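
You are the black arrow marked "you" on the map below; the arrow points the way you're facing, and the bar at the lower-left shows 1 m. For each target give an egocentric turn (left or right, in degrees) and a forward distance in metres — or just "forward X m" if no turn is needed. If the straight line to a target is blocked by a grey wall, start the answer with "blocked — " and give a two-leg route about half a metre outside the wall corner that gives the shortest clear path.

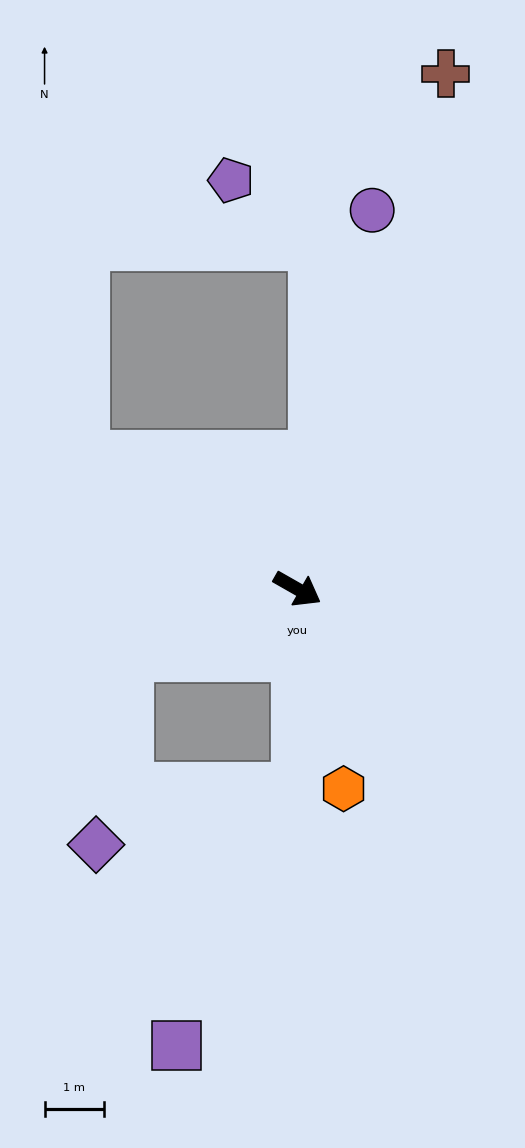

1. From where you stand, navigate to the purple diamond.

blocked — turn right 129°, forward 3.1 m, then turn left 59°, forward 3.2 m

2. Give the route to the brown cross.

turn left 104°, forward 9.1 m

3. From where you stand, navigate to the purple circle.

turn left 109°, forward 6.5 m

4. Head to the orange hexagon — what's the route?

turn right 47°, forward 3.5 m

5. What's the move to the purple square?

blocked — turn right 61°, forward 3.4 m, then turn right 24°, forward 4.8 m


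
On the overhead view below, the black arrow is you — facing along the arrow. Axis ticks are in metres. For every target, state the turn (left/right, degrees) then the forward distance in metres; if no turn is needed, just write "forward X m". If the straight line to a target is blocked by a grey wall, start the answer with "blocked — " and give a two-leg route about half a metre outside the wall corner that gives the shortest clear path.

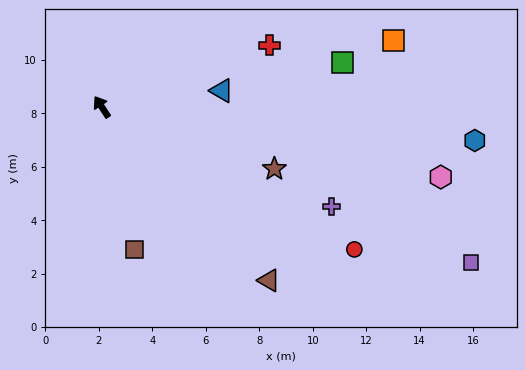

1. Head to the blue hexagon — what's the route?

turn right 128°, forward 14.0 m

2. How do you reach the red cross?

turn right 103°, forward 6.7 m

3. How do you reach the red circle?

turn right 153°, forward 10.9 m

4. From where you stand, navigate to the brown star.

turn right 143°, forward 6.9 m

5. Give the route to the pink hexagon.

turn right 135°, forward 13.0 m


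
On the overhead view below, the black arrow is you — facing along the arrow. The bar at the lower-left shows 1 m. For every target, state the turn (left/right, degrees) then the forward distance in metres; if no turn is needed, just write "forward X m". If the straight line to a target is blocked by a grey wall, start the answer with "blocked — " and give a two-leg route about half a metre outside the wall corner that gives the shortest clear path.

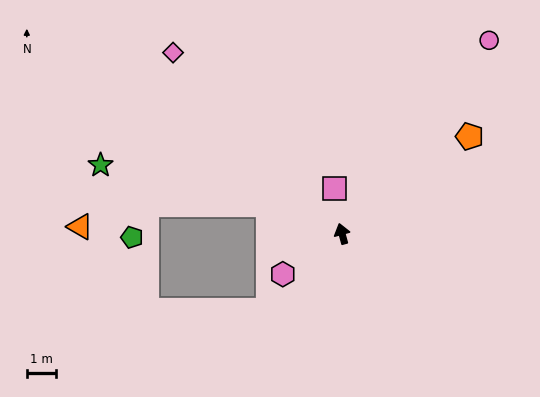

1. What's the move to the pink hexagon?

turn left 109°, forward 2.5 m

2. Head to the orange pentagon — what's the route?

turn right 68°, forward 5.6 m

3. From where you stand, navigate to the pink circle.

turn right 53°, forward 8.4 m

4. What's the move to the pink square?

turn right 5°, forward 1.6 m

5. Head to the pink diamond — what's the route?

turn left 28°, forward 8.6 m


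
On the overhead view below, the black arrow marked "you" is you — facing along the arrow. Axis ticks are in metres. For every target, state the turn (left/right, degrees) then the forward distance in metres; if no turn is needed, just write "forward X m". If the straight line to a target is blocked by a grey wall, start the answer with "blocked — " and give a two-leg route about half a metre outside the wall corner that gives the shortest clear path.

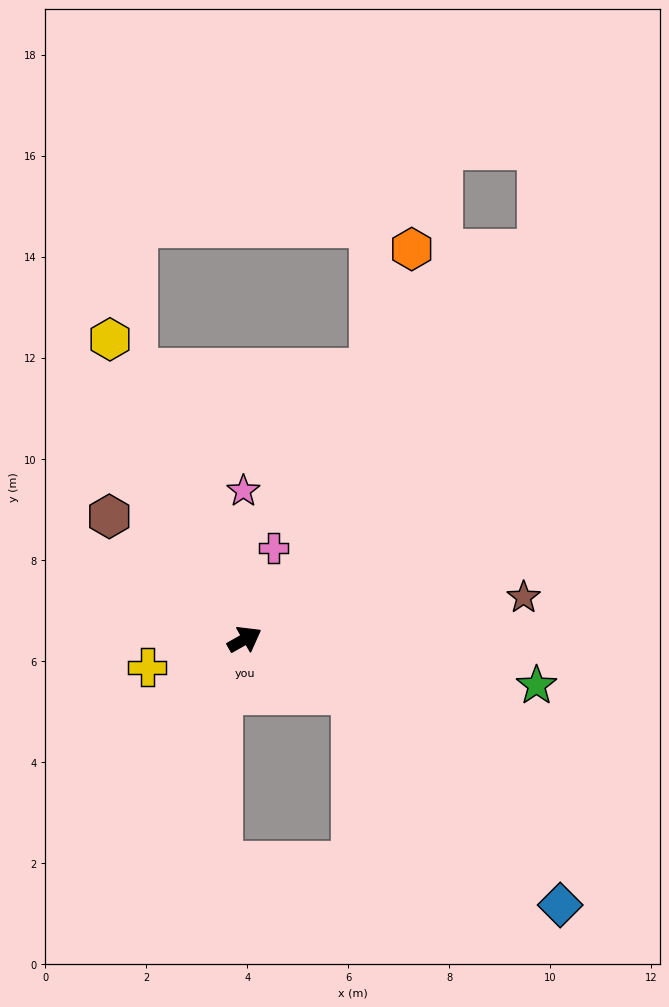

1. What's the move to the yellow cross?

turn left 167°, forward 2.0 m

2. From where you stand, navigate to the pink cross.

turn left 43°, forward 1.9 m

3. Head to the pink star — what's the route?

turn left 61°, forward 2.9 m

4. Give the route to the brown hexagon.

turn left 108°, forward 3.6 m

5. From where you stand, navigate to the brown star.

turn right 21°, forward 5.6 m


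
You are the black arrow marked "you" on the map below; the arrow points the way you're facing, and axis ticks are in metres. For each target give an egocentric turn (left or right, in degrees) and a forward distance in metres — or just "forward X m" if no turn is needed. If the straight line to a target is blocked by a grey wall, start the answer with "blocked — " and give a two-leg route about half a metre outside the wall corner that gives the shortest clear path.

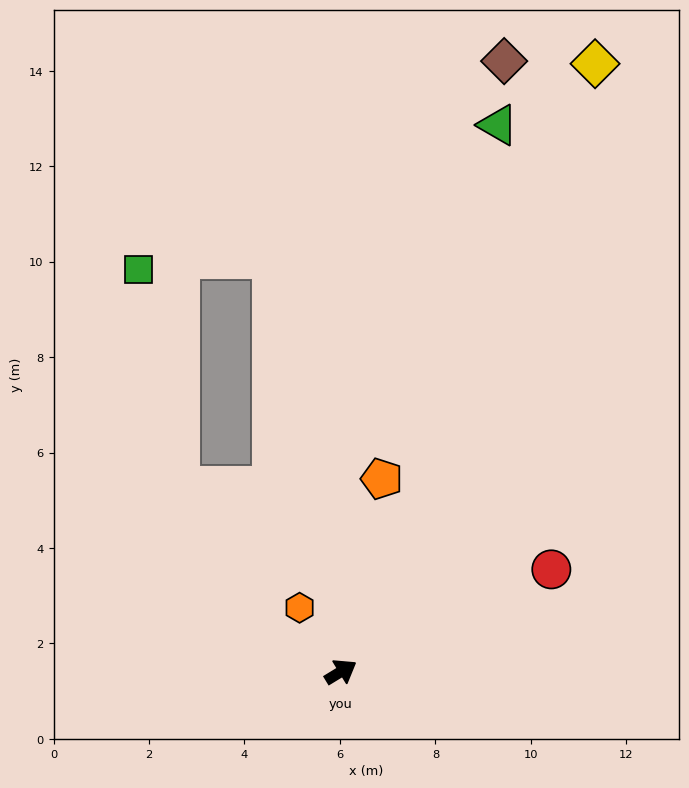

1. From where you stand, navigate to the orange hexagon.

turn left 91°, forward 1.6 m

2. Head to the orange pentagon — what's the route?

turn left 47°, forward 4.1 m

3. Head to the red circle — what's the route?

turn right 5°, forward 4.9 m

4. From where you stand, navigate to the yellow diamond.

turn left 36°, forward 13.8 m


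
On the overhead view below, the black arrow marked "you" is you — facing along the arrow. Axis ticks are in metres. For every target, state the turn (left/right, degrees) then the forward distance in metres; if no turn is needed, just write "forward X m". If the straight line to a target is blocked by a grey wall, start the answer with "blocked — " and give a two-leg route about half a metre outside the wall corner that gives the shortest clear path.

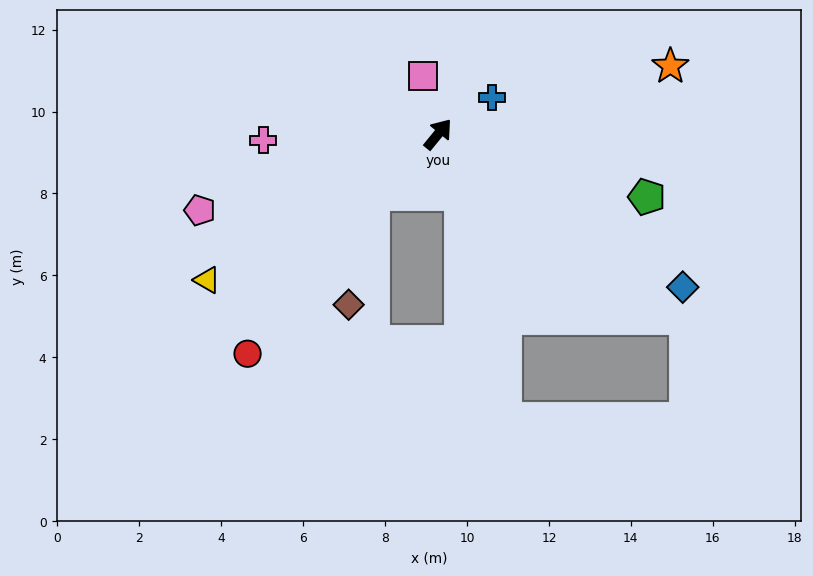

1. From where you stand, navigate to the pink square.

turn left 54°, forward 1.5 m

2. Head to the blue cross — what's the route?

turn right 17°, forward 1.6 m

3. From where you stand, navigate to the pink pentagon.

turn left 147°, forward 6.1 m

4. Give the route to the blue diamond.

turn right 83°, forward 7.0 m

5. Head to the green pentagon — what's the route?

turn right 67°, forward 5.3 m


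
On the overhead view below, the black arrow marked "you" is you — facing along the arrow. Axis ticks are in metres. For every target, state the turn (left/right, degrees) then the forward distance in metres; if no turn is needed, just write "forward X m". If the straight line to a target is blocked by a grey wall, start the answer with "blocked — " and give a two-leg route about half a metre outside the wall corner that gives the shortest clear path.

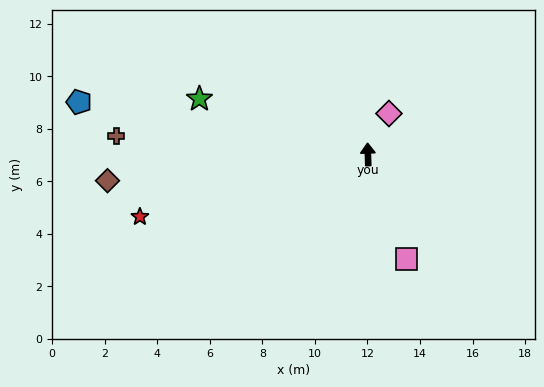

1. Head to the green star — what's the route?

turn left 70°, forward 6.7 m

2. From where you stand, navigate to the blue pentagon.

turn left 78°, forward 11.2 m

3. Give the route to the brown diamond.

turn left 94°, forward 10.0 m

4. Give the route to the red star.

turn left 103°, forward 9.0 m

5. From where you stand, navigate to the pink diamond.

turn right 29°, forward 1.7 m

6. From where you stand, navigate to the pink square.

turn right 162°, forward 4.2 m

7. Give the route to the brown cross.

turn left 84°, forward 9.6 m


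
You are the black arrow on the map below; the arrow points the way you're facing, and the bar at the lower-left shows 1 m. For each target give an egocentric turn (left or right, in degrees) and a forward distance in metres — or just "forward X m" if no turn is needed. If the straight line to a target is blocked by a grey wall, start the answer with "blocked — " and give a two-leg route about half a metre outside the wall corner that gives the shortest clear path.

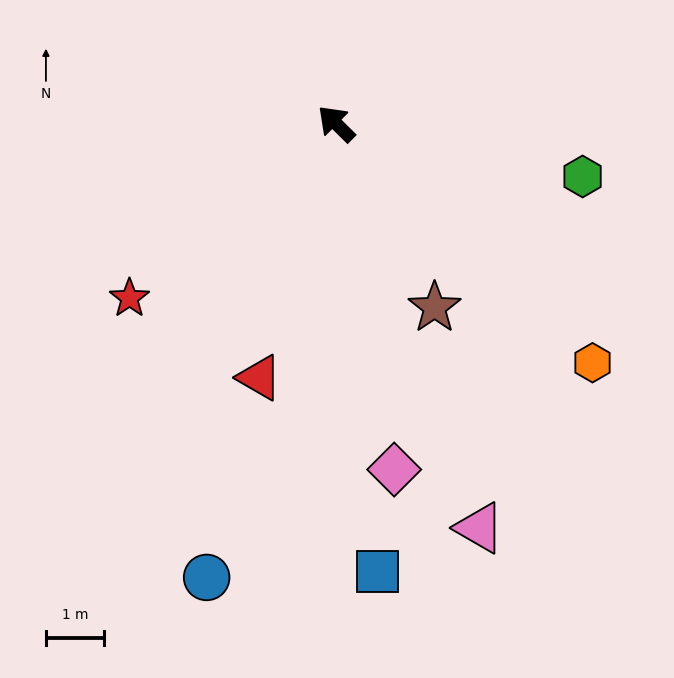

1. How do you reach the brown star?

turn left 163°, forward 3.6 m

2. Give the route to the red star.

turn left 85°, forward 4.6 m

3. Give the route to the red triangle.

turn left 118°, forward 4.5 m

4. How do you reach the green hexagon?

turn right 147°, forward 4.3 m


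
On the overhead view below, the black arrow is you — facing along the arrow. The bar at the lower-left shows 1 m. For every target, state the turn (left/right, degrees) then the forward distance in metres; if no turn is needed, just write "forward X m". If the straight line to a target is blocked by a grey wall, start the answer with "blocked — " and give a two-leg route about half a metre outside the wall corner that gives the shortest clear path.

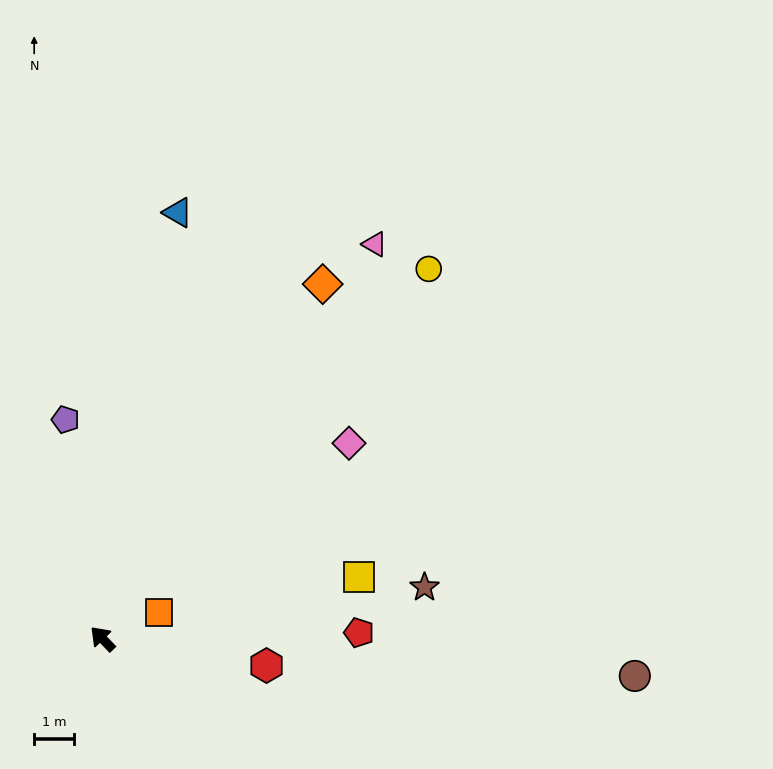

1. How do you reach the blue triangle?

turn right 54°, forward 10.8 m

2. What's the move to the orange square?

turn right 109°, forward 1.6 m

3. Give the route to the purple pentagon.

turn right 34°, forward 5.6 m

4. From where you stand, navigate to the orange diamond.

turn right 76°, forward 10.4 m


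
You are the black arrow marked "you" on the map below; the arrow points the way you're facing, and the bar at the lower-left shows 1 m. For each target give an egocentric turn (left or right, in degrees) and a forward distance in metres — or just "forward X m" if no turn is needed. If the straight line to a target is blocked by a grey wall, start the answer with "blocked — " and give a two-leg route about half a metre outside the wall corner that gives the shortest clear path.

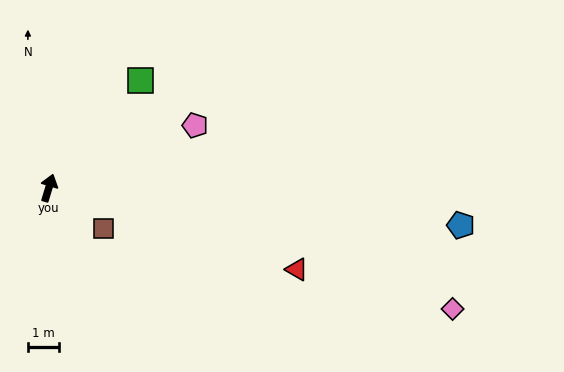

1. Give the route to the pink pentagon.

turn right 50°, forward 5.2 m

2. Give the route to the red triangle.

turn right 91°, forward 8.5 m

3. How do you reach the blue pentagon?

turn right 78°, forward 13.4 m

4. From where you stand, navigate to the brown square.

turn right 110°, forward 2.2 m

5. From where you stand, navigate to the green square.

turn right 24°, forward 4.6 m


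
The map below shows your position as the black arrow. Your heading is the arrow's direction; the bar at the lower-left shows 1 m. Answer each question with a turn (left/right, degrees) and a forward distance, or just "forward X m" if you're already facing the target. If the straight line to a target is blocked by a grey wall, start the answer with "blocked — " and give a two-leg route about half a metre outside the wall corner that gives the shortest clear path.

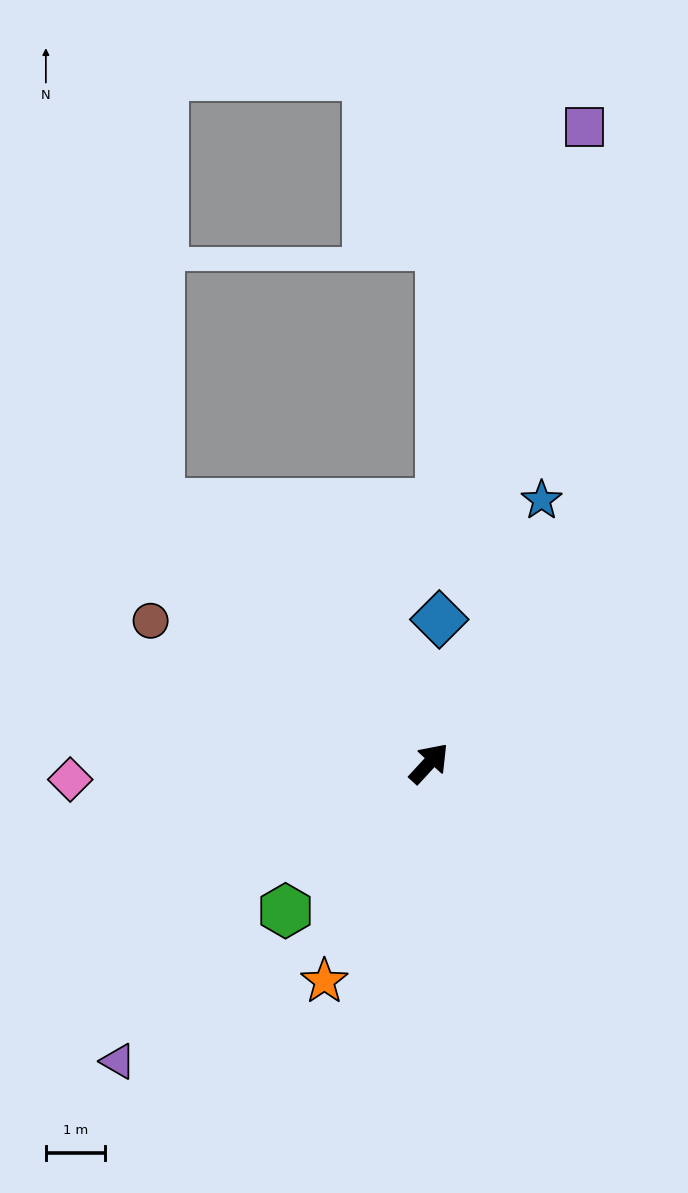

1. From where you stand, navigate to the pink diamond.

turn left 135°, forward 6.1 m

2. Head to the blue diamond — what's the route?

turn left 39°, forward 2.4 m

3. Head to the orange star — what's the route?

turn right 163°, forward 4.1 m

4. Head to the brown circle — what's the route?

turn left 106°, forward 5.3 m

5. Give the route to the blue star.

turn left 19°, forward 4.8 m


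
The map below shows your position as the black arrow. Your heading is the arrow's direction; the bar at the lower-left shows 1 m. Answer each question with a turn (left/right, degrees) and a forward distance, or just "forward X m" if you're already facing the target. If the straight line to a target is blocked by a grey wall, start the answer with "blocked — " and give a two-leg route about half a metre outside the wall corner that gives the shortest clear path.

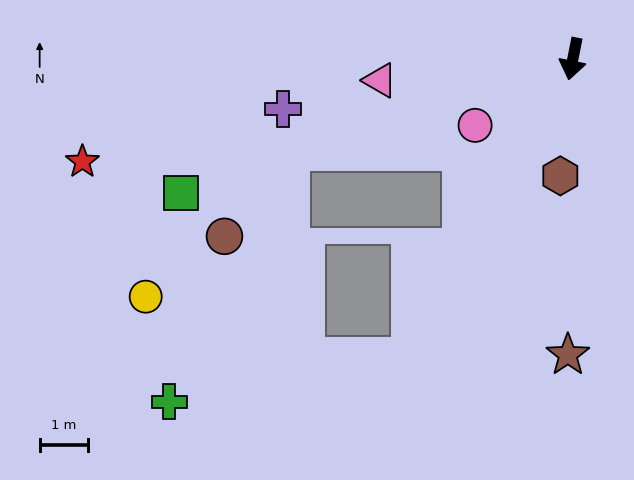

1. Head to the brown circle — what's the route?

blocked — turn right 61°, forward 6.1 m, then turn left 35°, forward 2.2 m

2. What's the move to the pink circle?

turn right 45°, forward 2.4 m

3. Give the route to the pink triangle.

turn right 72°, forward 4.0 m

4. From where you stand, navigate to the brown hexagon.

turn left 5°, forward 2.4 m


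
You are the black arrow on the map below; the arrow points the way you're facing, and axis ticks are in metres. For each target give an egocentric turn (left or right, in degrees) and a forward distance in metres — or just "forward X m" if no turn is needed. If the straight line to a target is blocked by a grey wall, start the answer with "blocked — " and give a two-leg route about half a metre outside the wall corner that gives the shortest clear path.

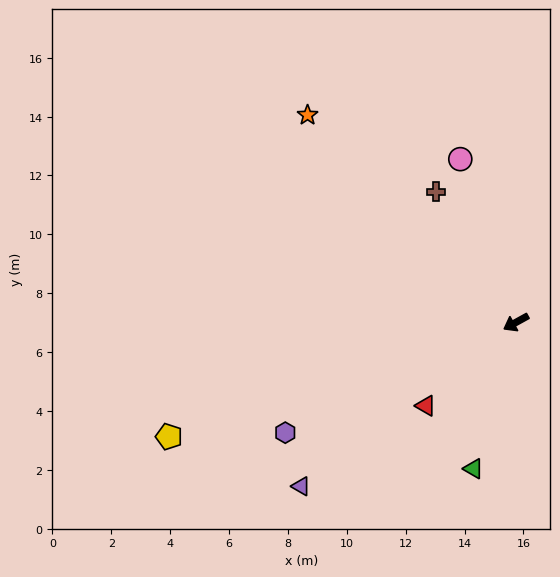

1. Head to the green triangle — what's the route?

turn left 45°, forward 5.2 m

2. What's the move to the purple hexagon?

turn right 3°, forward 8.7 m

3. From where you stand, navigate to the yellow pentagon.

turn right 11°, forward 12.4 m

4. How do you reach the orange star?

turn right 74°, forward 10.0 m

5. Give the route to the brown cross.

turn right 87°, forward 5.2 m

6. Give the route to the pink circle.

turn right 100°, forward 5.9 m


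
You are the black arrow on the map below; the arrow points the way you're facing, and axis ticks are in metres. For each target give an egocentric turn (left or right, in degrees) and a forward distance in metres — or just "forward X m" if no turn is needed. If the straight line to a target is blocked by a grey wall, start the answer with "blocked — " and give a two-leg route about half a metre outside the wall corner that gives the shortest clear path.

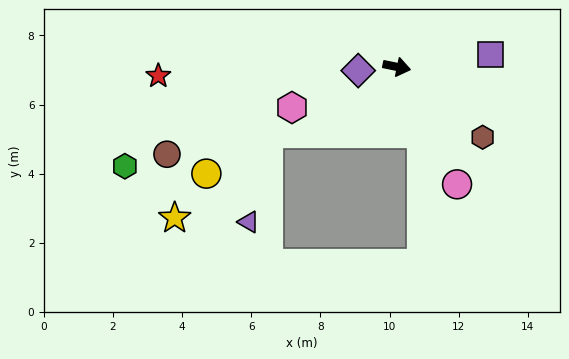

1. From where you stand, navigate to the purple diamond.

turn right 163°, forward 1.1 m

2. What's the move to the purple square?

turn left 19°, forward 2.7 m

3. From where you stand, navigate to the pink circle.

turn right 51°, forward 3.8 m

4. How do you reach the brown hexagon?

turn right 28°, forward 3.2 m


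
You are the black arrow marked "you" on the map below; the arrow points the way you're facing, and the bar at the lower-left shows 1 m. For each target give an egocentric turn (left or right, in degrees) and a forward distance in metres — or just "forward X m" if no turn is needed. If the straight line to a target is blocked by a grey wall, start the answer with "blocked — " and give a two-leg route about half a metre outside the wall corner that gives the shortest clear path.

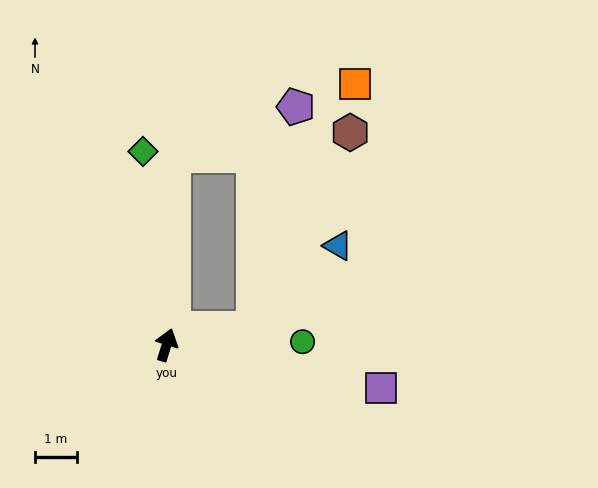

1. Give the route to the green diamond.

turn left 24°, forward 4.6 m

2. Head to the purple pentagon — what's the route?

blocked — turn right 63°, forward 2.1 m, then turn left 69°, forward 5.4 m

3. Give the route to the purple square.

turn right 84°, forward 5.2 m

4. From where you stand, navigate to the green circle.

turn right 72°, forward 3.2 m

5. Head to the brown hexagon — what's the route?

blocked — turn right 63°, forward 2.1 m, then turn left 54°, forward 5.2 m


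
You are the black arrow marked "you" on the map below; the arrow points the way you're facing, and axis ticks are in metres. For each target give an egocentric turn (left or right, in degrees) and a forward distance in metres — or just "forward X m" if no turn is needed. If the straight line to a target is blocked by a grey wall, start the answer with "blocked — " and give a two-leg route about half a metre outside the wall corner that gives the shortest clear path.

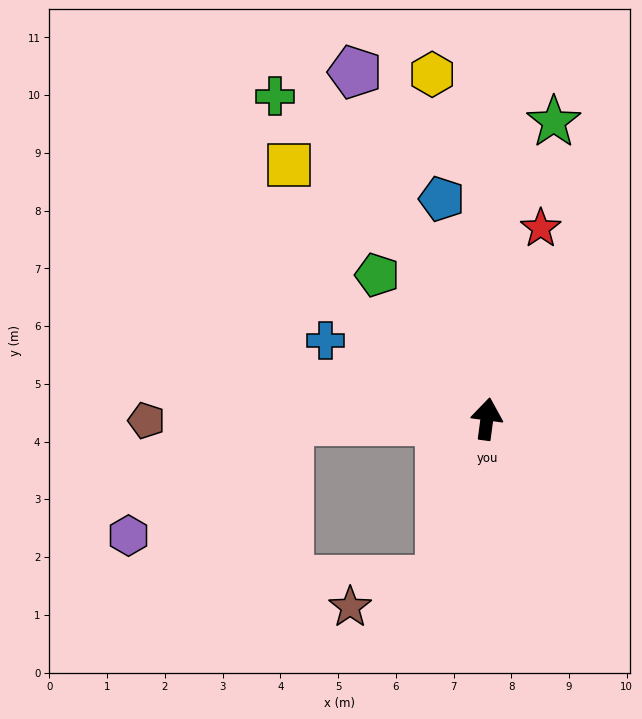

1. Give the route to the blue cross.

turn left 72°, forward 3.1 m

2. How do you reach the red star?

turn right 8°, forward 3.4 m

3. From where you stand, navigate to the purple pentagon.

turn left 28°, forward 6.4 m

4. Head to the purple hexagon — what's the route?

blocked — turn left 98°, forward 3.4 m, then turn left 35°, forward 3.4 m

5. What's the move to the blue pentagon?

turn left 19°, forward 3.9 m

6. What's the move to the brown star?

blocked — turn left 171°, forward 2.9 m, then turn right 56°, forward 1.6 m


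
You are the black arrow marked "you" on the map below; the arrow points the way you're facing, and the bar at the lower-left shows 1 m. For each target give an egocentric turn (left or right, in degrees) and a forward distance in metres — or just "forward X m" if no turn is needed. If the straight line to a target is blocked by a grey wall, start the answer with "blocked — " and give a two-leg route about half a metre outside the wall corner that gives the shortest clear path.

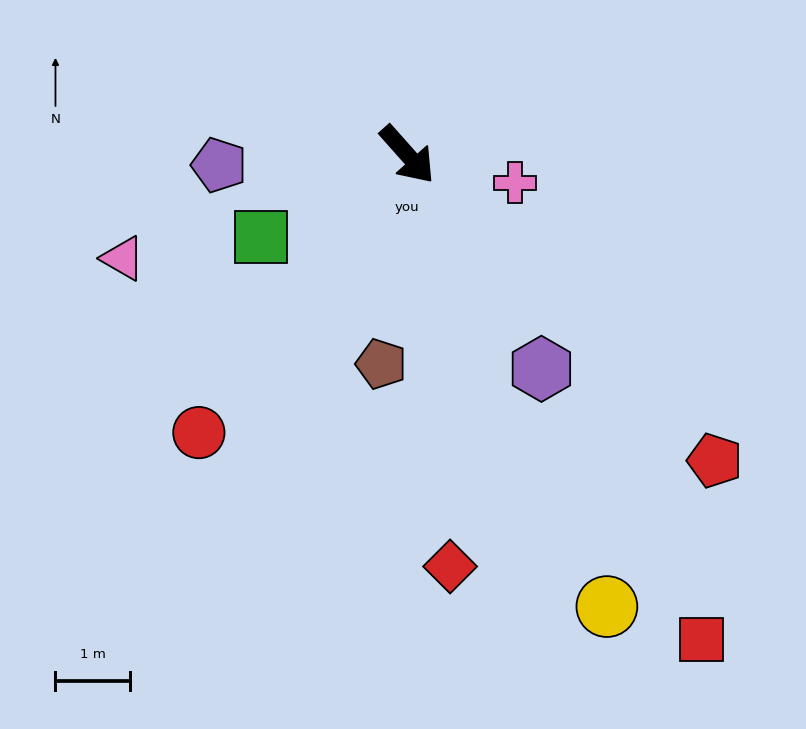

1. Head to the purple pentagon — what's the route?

turn right 128°, forward 2.5 m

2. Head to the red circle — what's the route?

turn right 79°, forward 4.7 m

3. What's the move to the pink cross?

turn left 34°, forward 1.5 m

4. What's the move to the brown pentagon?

turn right 49°, forward 2.8 m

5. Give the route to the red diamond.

turn right 36°, forward 5.5 m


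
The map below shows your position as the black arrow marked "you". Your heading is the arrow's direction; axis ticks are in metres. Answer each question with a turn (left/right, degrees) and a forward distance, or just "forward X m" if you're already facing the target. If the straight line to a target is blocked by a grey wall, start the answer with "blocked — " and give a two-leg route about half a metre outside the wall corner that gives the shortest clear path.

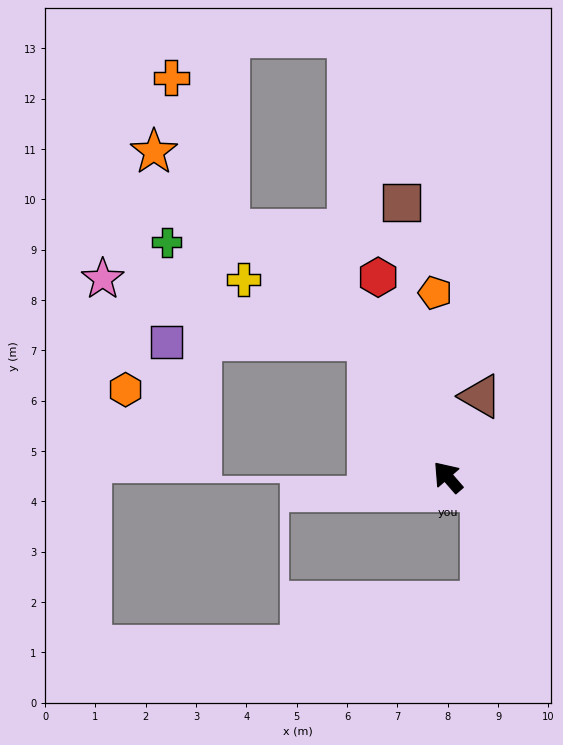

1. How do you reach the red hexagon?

turn right 22°, forward 4.2 m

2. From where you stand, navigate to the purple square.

blocked — turn right 11°, forward 3.1 m, then turn left 61°, forward 4.0 m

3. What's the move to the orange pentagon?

turn right 37°, forward 3.7 m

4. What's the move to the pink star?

blocked — turn right 11°, forward 3.1 m, then turn left 47°, forward 5.4 m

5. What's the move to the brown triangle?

turn right 63°, forward 1.7 m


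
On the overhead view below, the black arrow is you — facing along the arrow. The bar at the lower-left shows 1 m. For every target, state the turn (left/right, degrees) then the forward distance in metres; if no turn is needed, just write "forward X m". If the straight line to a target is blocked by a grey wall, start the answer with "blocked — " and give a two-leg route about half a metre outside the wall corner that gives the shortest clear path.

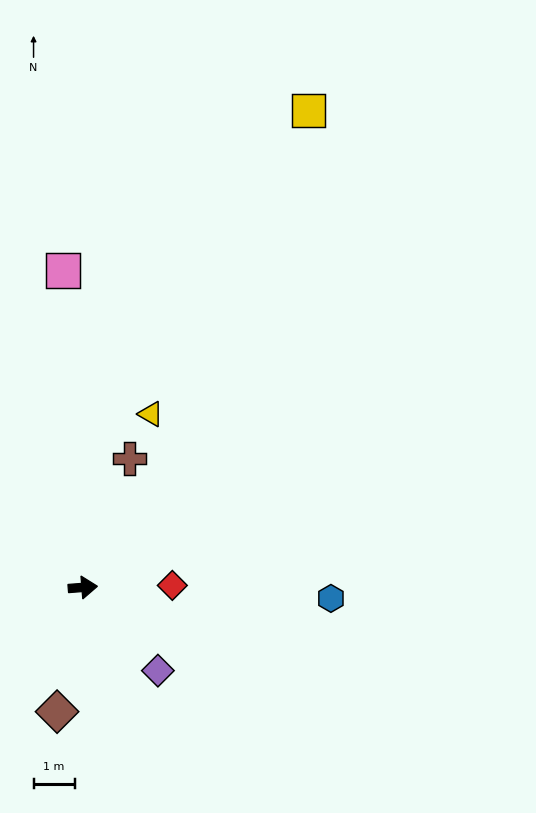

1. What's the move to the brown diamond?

turn right 106°, forward 3.1 m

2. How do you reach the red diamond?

turn right 3°, forward 2.2 m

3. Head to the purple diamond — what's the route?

turn right 52°, forward 2.7 m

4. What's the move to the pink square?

turn left 89°, forward 7.7 m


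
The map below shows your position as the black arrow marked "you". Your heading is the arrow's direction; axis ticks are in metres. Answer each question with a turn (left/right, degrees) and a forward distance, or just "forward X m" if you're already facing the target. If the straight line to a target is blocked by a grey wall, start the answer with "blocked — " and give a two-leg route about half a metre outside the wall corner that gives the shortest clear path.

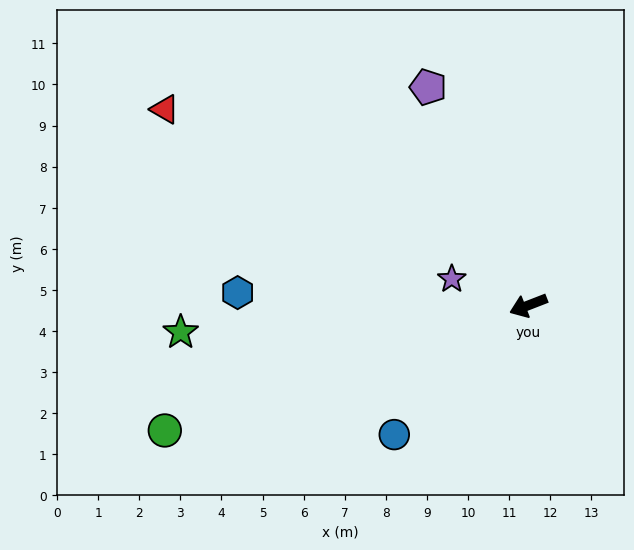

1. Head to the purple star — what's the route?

turn right 40°, forward 2.0 m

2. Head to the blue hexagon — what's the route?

turn right 24°, forward 7.1 m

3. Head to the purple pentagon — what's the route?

turn right 87°, forward 5.8 m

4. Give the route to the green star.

turn right 17°, forward 8.5 m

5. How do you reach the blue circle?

turn left 23°, forward 4.5 m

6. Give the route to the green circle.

turn right 2°, forward 9.4 m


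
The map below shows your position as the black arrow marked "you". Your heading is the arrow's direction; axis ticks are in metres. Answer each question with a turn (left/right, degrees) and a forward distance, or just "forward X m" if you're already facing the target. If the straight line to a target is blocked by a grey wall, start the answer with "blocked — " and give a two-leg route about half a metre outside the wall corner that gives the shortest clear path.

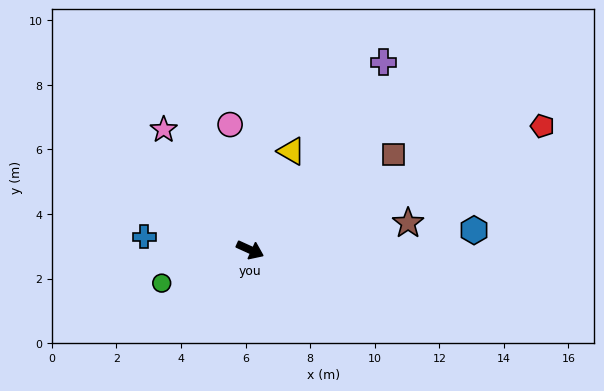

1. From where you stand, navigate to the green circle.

turn right 135°, forward 2.9 m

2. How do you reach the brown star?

turn left 34°, forward 5.0 m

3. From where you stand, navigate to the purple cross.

turn left 79°, forward 7.1 m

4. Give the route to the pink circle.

turn left 124°, forward 3.9 m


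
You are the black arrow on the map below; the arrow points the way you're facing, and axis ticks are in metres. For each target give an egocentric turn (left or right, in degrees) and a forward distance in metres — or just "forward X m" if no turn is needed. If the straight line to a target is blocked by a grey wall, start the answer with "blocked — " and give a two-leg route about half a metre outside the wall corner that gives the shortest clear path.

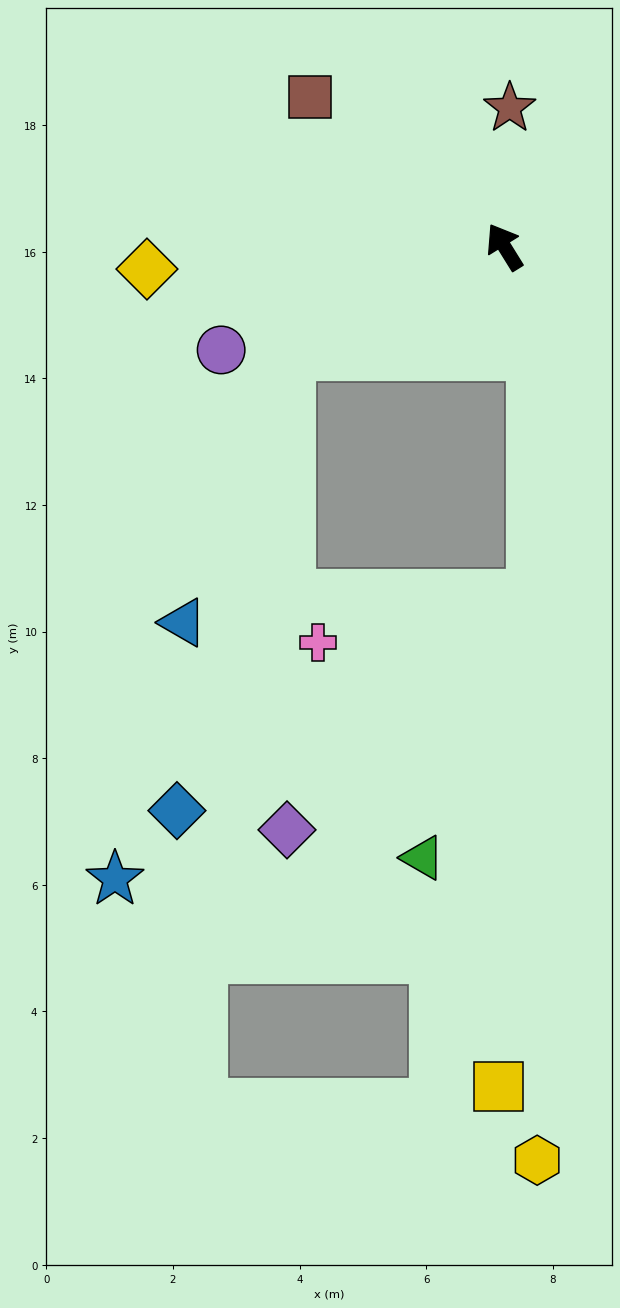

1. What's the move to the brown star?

turn right 34°, forward 2.2 m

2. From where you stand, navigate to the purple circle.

turn left 78°, forward 4.8 m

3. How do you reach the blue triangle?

blocked — turn left 84°, forward 3.8 m, then turn left 43°, forward 4.6 m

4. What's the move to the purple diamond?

blocked — turn left 84°, forward 3.8 m, then turn left 64°, forward 7.5 m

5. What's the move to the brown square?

turn left 21°, forward 3.9 m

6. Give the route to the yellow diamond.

turn left 62°, forward 5.7 m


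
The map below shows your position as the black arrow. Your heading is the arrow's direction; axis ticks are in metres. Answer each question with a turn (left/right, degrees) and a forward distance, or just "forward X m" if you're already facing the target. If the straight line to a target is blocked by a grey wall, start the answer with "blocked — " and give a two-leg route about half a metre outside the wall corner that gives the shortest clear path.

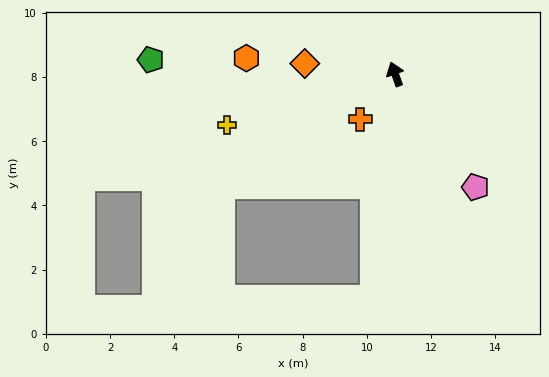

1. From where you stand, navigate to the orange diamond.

turn left 64°, forward 2.8 m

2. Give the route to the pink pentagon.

turn right 164°, forward 4.3 m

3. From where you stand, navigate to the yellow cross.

turn left 87°, forward 5.5 m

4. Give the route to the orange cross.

turn left 123°, forward 1.8 m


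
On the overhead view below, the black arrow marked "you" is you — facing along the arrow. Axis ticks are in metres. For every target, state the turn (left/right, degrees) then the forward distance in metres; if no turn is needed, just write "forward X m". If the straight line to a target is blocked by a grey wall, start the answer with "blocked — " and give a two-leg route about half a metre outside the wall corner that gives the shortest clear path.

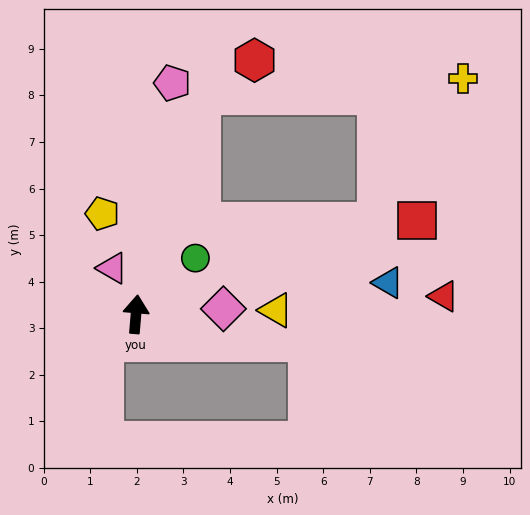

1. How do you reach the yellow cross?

blocked — turn right 12°, forward 4.9 m, then turn right 70°, forward 5.6 m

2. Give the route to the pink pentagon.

turn right 4°, forward 5.0 m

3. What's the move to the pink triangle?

turn left 32°, forward 1.1 m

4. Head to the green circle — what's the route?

turn right 42°, forward 1.8 m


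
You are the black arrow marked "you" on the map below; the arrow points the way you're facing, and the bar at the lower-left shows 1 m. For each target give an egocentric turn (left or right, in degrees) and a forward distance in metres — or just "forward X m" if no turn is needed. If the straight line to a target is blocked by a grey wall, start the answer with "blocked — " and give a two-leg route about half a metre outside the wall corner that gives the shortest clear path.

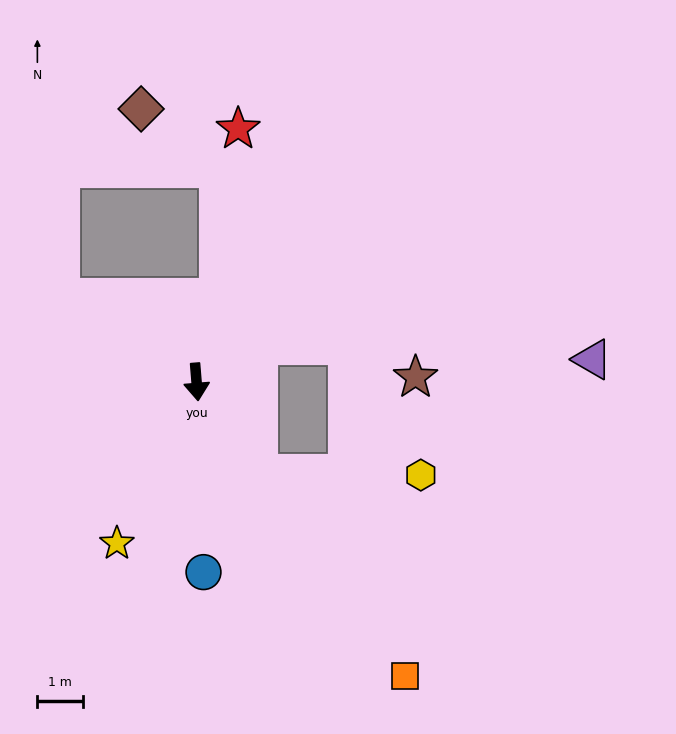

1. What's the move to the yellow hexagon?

blocked — turn left 29°, forward 2.4 m, then turn left 56°, forward 3.6 m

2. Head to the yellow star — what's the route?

turn right 31°, forward 3.9 m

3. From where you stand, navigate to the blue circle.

turn right 3°, forward 4.2 m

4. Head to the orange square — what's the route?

turn left 31°, forward 7.9 m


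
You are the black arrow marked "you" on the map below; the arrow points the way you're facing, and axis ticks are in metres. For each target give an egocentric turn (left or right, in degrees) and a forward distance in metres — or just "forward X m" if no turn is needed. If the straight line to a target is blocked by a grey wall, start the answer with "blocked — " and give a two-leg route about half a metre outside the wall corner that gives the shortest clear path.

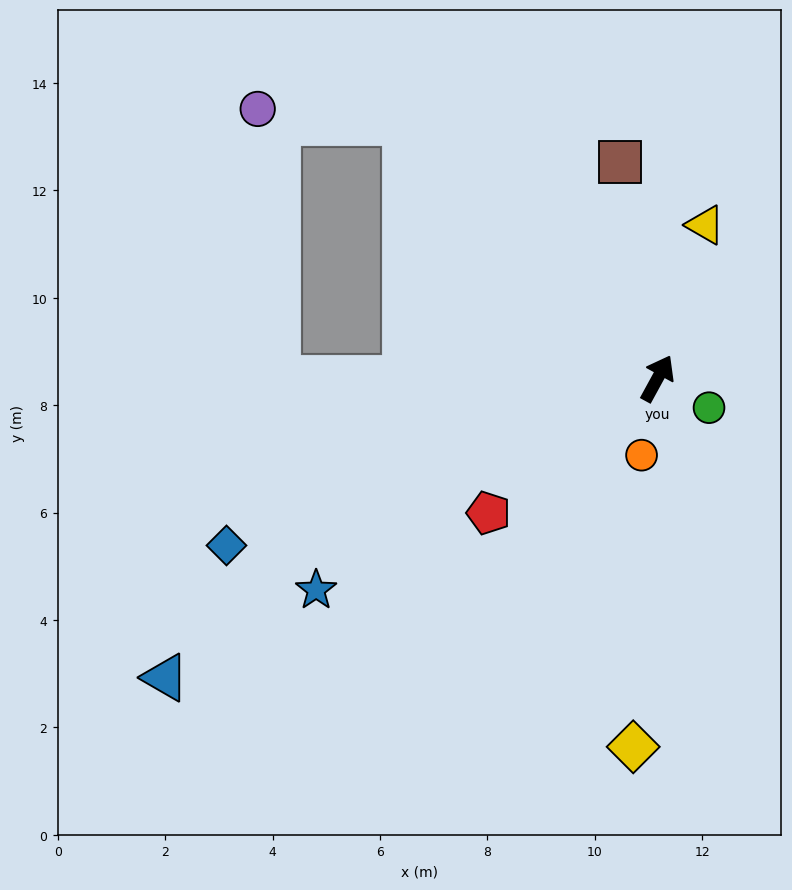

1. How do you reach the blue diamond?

turn left 140°, forward 8.6 m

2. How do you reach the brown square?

turn left 38°, forward 4.1 m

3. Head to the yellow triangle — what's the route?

turn left 11°, forward 3.0 m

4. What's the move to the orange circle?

turn right 163°, forward 1.5 m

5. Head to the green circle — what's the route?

turn right 91°, forward 1.1 m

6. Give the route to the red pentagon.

turn left 157°, forward 4.0 m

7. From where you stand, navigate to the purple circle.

blocked — turn left 73°, forward 6.7 m, then turn left 40°, forward 2.8 m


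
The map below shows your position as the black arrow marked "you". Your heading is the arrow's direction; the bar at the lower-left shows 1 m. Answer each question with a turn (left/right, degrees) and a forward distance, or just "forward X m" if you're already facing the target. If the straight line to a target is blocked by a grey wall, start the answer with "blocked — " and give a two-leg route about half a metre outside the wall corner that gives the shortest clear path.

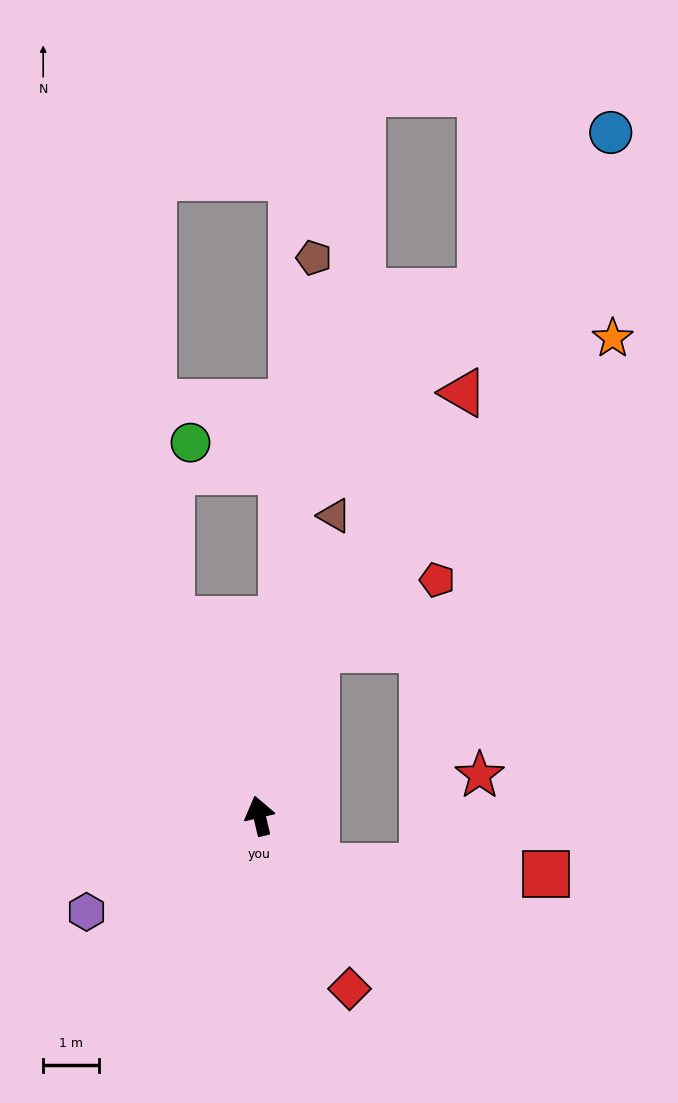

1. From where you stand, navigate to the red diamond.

turn right 166°, forward 3.5 m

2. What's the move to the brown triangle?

turn right 27°, forward 5.6 m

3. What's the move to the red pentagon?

blocked — turn right 32°, forward 3.2 m, then turn right 42°, forward 2.5 m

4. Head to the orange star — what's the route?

blocked — turn right 32°, forward 3.2 m, then turn right 25°, forward 7.8 m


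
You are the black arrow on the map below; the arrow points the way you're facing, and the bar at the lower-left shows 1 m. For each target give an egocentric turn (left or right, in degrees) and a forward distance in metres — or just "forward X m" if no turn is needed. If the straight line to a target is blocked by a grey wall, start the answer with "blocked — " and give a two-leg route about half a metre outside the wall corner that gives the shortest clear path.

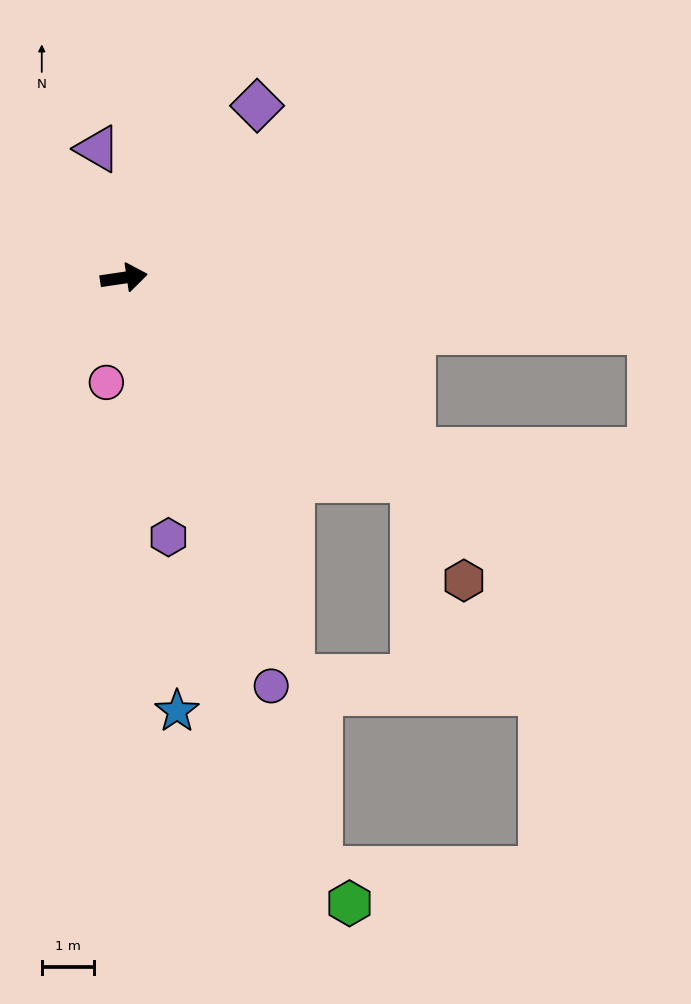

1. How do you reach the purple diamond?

turn left 44°, forward 4.2 m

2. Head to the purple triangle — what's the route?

turn left 93°, forward 2.5 m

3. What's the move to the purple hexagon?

turn right 89°, forward 5.1 m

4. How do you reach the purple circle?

turn right 79°, forward 8.4 m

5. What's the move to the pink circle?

turn right 108°, forward 2.0 m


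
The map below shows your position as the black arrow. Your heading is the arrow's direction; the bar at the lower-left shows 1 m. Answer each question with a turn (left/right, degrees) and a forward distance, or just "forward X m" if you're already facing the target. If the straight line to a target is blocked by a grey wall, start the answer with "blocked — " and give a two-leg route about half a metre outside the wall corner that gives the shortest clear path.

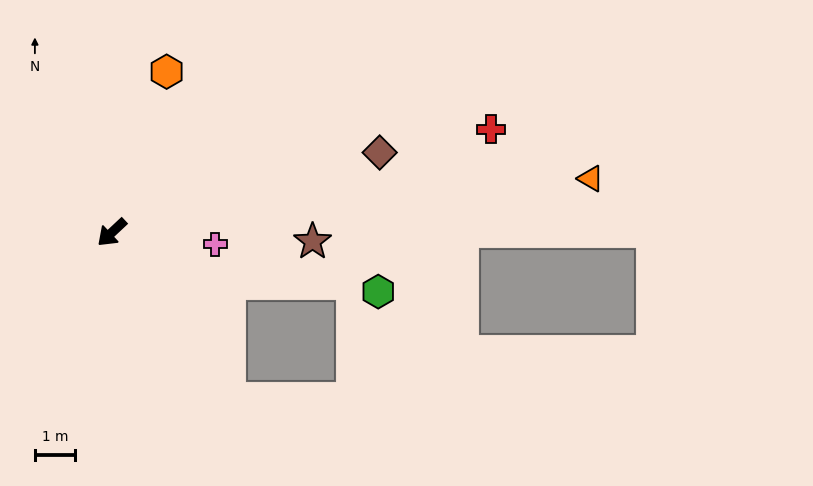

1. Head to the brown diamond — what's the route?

turn left 154°, forward 7.0 m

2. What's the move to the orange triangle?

turn left 143°, forward 12.0 m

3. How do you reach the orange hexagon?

turn right 152°, forward 4.2 m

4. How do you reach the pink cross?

turn left 130°, forward 2.6 m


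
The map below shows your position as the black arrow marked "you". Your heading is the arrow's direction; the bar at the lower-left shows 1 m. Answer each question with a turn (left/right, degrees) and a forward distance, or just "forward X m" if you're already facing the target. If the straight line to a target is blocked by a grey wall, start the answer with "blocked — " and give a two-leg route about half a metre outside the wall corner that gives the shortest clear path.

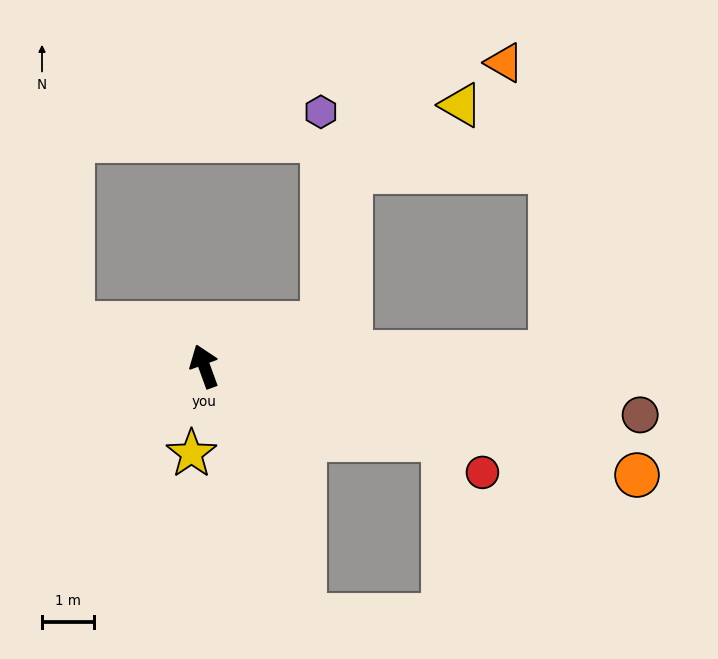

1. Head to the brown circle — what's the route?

turn right 116°, forward 8.4 m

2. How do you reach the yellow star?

turn left 152°, forward 1.7 m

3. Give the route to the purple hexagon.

blocked — turn right 90°, forward 2.4 m, then turn left 70°, forward 4.1 m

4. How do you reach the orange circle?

turn right 124°, forward 8.6 m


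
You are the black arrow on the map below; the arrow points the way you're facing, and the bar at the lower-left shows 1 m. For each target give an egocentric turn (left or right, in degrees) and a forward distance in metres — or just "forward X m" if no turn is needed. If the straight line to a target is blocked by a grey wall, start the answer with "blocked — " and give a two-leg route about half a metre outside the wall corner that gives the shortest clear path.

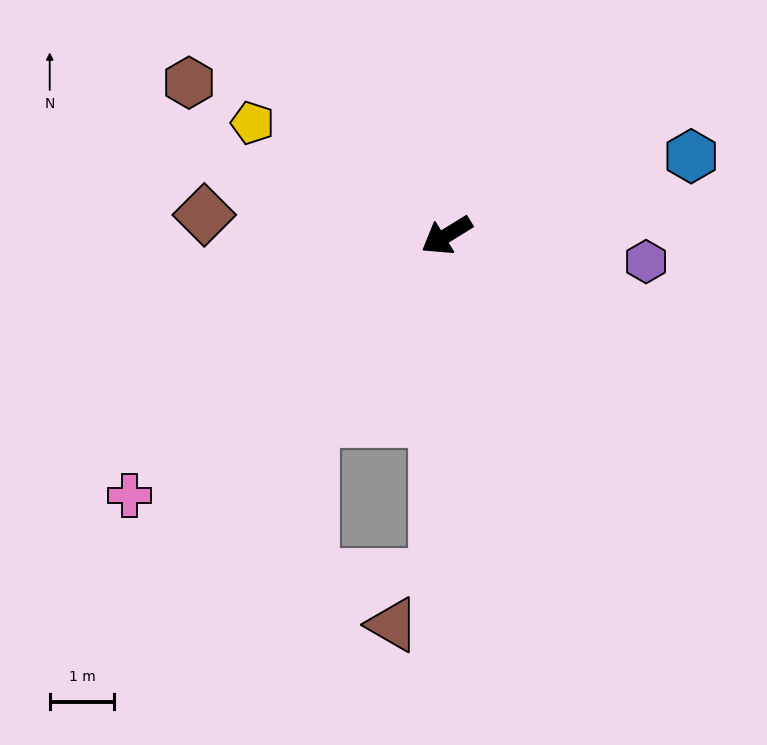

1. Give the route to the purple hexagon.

turn left 141°, forward 3.1 m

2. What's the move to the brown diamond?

turn right 36°, forward 3.8 m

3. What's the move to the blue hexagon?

turn left 166°, forward 4.0 m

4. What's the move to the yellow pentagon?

turn right 62°, forward 3.5 m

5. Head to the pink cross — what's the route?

turn left 8°, forward 6.4 m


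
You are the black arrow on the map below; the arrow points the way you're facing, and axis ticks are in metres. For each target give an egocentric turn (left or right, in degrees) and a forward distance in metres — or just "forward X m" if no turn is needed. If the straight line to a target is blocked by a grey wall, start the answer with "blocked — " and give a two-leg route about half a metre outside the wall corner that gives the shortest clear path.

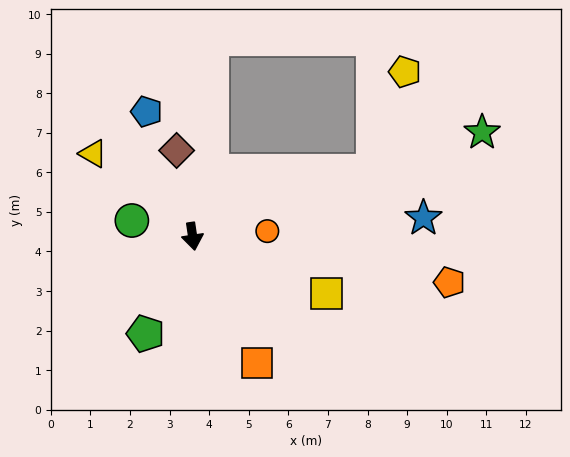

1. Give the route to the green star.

turn left 101°, forward 7.8 m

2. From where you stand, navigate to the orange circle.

turn left 86°, forward 1.9 m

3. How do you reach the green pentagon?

turn right 34°, forward 2.7 m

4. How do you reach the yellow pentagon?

blocked — turn left 101°, forward 4.8 m, then turn left 53°, forward 2.6 m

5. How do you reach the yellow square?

turn left 58°, forward 3.7 m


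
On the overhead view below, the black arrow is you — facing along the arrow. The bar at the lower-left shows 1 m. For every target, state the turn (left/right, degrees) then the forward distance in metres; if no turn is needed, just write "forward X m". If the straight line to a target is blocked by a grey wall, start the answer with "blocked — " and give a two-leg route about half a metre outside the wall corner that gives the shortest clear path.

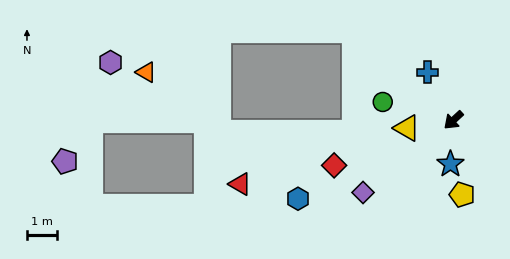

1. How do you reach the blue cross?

turn right 104°, forward 1.8 m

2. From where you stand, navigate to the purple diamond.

turn right 4°, forward 3.9 m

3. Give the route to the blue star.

turn left 43°, forward 1.5 m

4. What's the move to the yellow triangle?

turn right 33°, forward 1.6 m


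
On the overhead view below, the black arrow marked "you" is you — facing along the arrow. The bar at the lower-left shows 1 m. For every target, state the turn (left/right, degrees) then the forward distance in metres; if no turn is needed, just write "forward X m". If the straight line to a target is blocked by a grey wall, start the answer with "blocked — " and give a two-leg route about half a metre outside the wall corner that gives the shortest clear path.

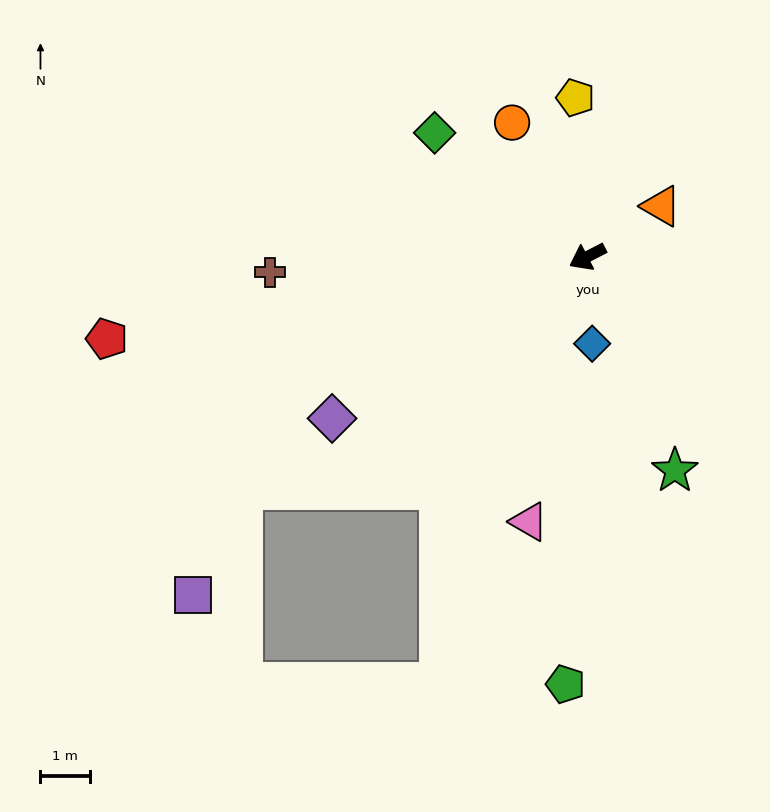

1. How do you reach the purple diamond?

turn left 5°, forward 6.1 m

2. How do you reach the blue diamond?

turn left 66°, forward 1.8 m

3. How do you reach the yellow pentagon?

turn right 113°, forward 3.2 m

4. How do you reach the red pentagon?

turn right 18°, forward 9.8 m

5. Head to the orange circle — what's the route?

turn right 88°, forward 3.1 m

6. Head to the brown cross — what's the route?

turn right 24°, forward 6.4 m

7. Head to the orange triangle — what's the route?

turn right 173°, forward 1.8 m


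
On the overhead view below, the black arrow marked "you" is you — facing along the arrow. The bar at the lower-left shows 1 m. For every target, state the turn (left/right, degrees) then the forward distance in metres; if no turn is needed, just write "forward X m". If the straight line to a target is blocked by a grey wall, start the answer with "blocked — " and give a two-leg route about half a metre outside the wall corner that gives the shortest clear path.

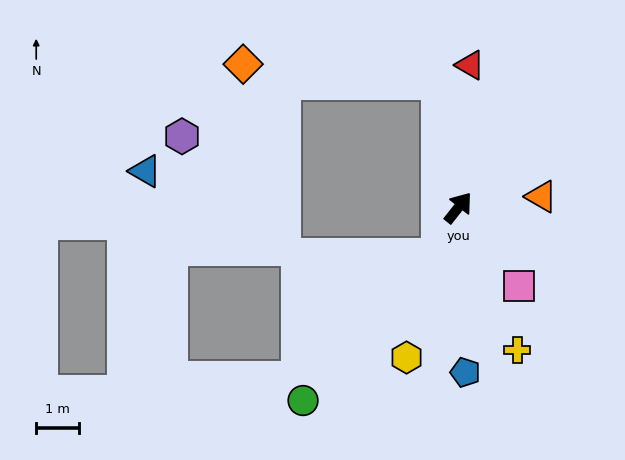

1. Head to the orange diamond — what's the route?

blocked — turn left 47°, forward 3.0 m, then turn left 76°, forward 4.6 m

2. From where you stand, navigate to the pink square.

turn right 104°, forward 2.3 m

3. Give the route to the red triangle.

turn left 34°, forward 3.3 m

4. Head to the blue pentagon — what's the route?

turn right 139°, forward 3.8 m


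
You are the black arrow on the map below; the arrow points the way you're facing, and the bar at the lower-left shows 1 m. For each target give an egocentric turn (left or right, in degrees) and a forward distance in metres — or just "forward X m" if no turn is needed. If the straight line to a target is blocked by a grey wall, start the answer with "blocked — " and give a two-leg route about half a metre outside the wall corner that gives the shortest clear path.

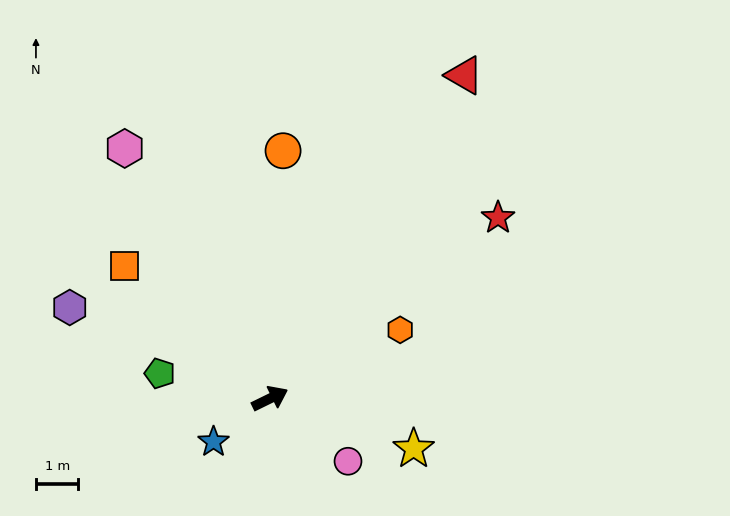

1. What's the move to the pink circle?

turn right 65°, forward 2.4 m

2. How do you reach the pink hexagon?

turn left 94°, forward 6.8 m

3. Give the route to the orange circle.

turn left 61°, forward 5.8 m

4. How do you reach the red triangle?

turn left 33°, forward 8.9 m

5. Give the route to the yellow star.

turn right 45°, forward 3.6 m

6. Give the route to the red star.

turn left 12°, forward 6.8 m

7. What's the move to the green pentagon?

turn left 141°, forward 2.7 m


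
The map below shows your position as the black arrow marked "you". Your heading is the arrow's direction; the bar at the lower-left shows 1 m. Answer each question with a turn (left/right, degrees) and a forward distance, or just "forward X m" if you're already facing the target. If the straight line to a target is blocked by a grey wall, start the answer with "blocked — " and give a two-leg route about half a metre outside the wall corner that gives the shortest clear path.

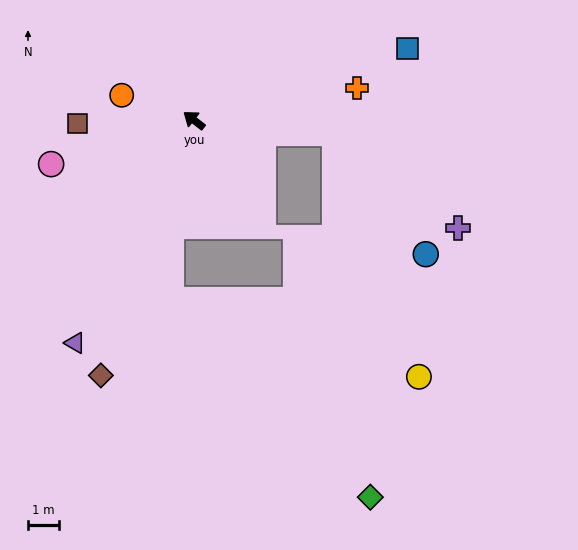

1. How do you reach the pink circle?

turn left 55°, forward 4.8 m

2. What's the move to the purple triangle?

turn left 100°, forward 8.1 m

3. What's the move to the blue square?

turn right 124°, forward 7.2 m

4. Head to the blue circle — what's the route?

blocked — turn right 147°, forward 4.5 m, then turn right 49°, forward 4.9 m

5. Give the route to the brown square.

turn left 40°, forward 3.7 m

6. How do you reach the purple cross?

blocked — turn right 147°, forward 4.5 m, then turn right 33°, forward 5.0 m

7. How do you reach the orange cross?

turn right 131°, forward 5.3 m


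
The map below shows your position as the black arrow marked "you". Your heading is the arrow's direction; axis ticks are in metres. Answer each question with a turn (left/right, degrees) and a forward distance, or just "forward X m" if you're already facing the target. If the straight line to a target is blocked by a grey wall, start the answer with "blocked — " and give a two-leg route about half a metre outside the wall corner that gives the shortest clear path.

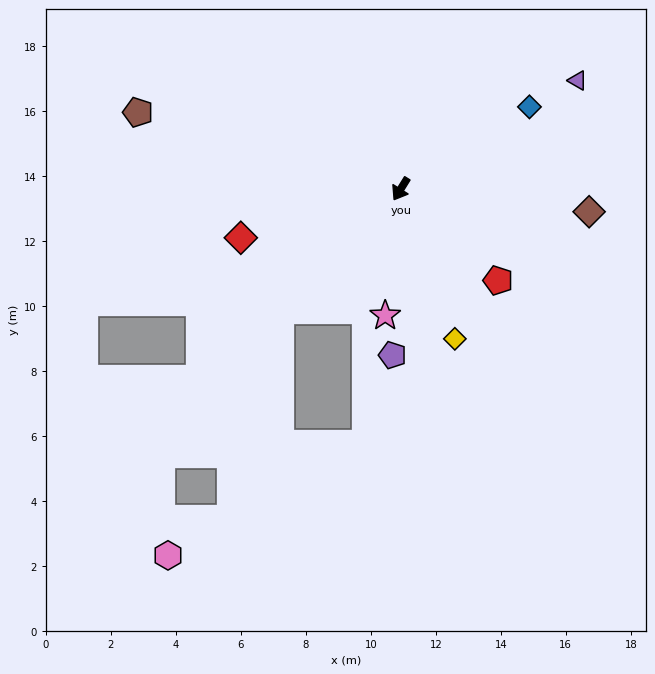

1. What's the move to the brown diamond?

turn left 115°, forward 5.8 m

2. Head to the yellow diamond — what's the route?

turn left 52°, forward 4.9 m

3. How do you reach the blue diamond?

turn left 154°, forward 4.7 m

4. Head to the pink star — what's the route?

turn left 25°, forward 3.9 m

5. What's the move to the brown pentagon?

turn right 74°, forward 8.4 m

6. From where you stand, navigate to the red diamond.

turn right 41°, forward 5.1 m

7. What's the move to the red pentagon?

turn left 79°, forward 4.1 m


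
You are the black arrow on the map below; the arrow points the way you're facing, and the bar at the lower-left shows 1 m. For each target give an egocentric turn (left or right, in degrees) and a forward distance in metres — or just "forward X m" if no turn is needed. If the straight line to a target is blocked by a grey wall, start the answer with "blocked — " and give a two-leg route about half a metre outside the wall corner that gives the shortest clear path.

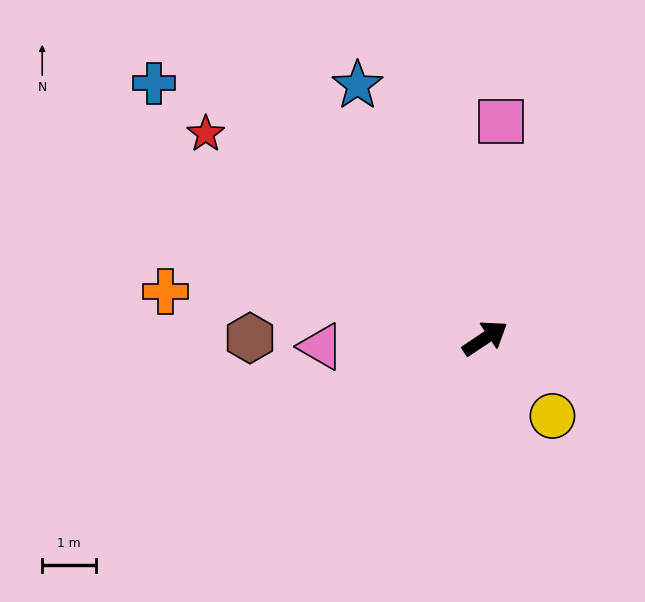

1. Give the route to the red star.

turn left 110°, forward 6.4 m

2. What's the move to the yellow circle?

turn right 83°, forward 1.9 m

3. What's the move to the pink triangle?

turn left 149°, forward 3.0 m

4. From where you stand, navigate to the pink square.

turn left 52°, forward 4.0 m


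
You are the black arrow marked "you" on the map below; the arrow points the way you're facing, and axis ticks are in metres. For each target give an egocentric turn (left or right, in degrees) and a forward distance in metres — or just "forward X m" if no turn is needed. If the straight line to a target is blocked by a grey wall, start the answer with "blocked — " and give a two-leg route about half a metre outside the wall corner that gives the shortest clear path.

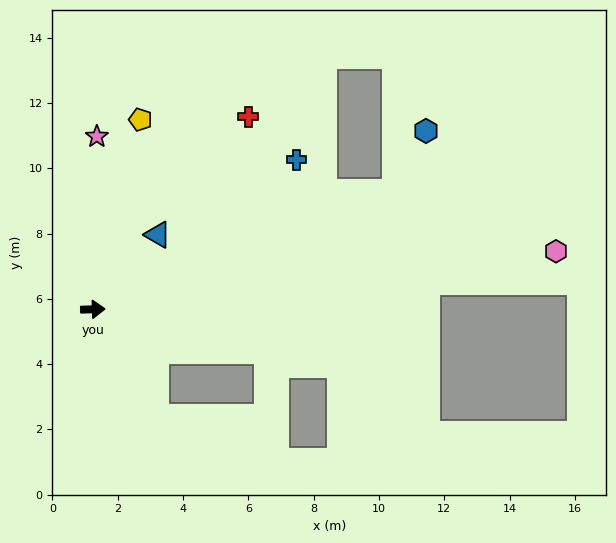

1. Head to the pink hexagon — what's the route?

turn left 5°, forward 14.3 m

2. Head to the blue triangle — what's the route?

turn left 47°, forward 3.0 m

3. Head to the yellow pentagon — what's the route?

turn left 74°, forward 6.0 m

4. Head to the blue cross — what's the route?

turn left 35°, forward 7.7 m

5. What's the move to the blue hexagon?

blocked — turn left 19°, forward 9.9 m, then turn left 43°, forward 2.1 m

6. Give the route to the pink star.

turn left 87°, forward 5.3 m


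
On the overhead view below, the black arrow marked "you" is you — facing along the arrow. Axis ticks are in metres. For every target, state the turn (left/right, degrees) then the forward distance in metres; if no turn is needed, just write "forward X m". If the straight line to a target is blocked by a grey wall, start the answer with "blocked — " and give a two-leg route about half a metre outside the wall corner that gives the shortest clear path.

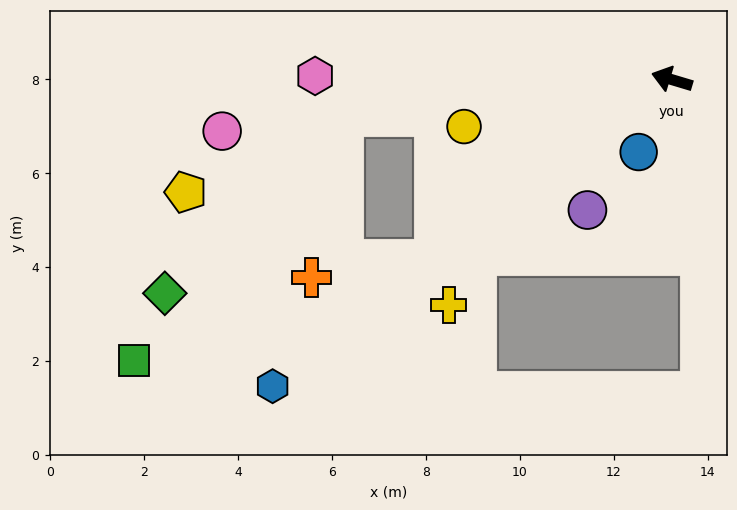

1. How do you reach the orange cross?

blocked — turn left 54°, forward 6.3 m, then turn right 29°, forward 2.6 m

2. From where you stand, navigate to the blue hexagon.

turn left 54°, forward 10.7 m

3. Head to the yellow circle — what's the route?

turn left 29°, forward 4.5 m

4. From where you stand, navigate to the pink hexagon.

turn left 16°, forward 7.6 m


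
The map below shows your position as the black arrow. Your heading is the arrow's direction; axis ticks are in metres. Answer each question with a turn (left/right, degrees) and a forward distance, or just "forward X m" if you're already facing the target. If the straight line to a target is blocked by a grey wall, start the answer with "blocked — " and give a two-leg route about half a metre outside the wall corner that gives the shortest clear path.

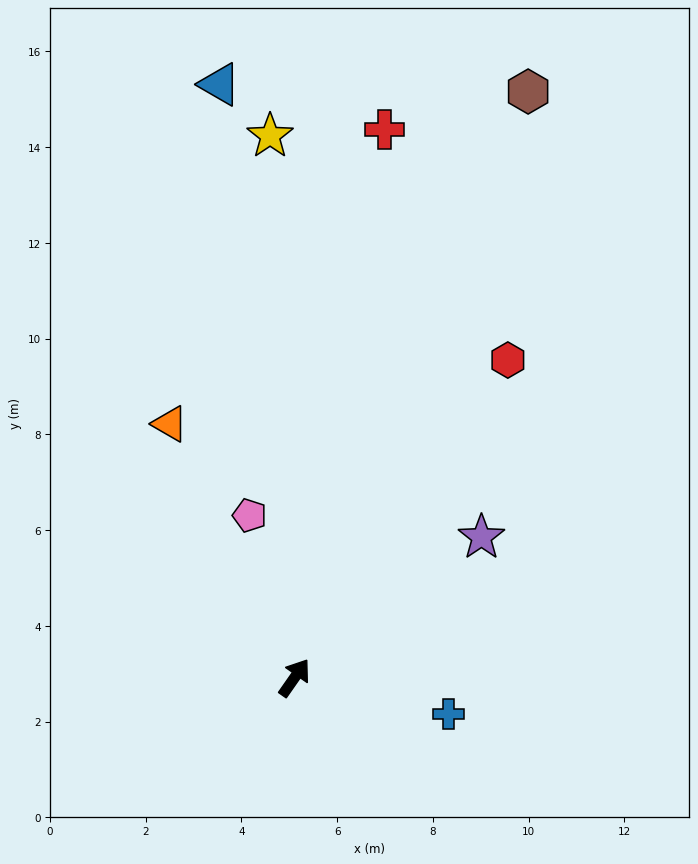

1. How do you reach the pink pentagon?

turn left 50°, forward 3.5 m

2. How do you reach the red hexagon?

forward 8.0 m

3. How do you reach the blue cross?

turn right 68°, forward 3.3 m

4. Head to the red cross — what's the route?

turn left 26°, forward 11.6 m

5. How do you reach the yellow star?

turn left 38°, forward 11.3 m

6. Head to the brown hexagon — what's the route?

turn left 13°, forward 13.2 m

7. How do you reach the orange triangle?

turn left 61°, forward 5.9 m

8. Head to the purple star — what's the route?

turn right 18°, forward 4.9 m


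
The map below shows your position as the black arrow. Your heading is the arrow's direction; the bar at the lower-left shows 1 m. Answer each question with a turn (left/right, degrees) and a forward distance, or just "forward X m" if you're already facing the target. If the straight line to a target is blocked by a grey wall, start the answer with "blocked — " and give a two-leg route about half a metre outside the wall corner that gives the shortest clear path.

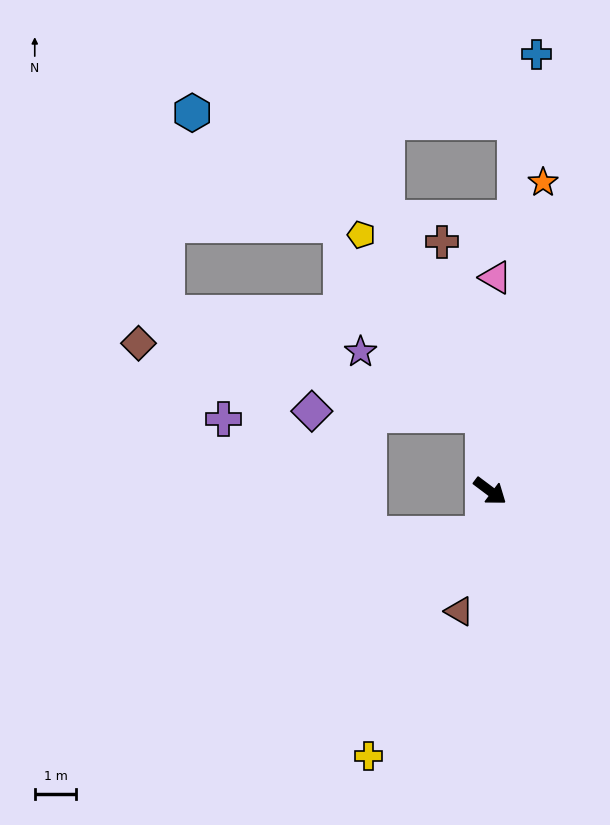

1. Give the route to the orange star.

turn left 117°, forward 7.6 m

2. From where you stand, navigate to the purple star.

blocked — turn left 133°, forward 1.8 m, then turn left 56°, forward 3.3 m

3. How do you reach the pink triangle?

turn left 125°, forward 5.2 m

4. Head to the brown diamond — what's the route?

blocked — turn left 133°, forward 1.8 m, then turn left 72°, forward 8.5 m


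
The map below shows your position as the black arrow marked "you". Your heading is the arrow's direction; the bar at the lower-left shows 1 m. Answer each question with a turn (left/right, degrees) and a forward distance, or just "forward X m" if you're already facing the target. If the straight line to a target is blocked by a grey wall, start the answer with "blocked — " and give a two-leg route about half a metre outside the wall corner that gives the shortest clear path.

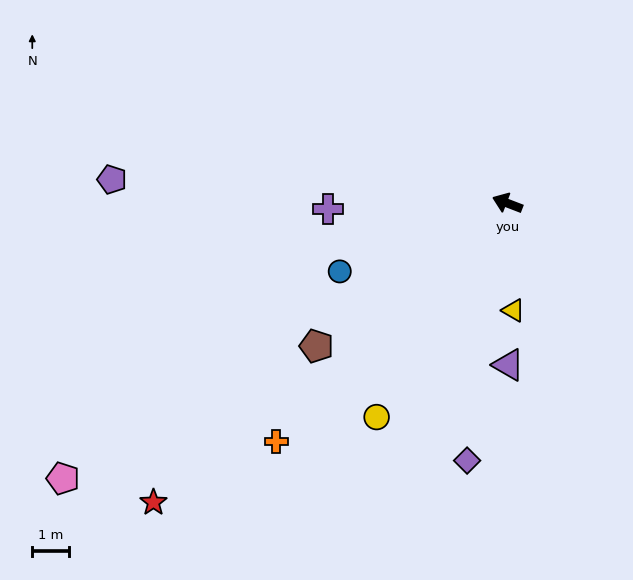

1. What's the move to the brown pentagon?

turn left 58°, forward 6.6 m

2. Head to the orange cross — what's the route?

turn left 67°, forward 9.1 m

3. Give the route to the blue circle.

turn left 43°, forward 5.0 m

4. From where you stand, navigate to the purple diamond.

turn left 102°, forward 7.2 m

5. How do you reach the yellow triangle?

turn left 114°, forward 3.0 m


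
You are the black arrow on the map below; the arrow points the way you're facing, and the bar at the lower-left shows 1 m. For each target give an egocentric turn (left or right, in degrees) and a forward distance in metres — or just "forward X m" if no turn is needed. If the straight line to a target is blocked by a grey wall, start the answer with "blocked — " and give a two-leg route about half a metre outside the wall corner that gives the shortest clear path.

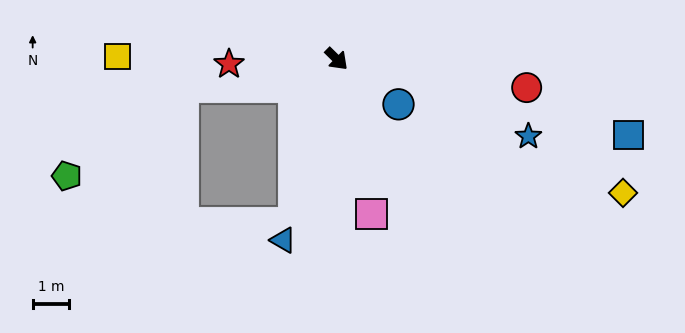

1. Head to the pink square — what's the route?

turn right 33°, forward 4.4 m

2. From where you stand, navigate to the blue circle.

turn left 8°, forward 2.1 m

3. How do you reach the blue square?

turn left 30°, forward 8.3 m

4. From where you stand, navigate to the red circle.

turn left 36°, forward 5.3 m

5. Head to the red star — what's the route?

turn right 133°, forward 3.0 m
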